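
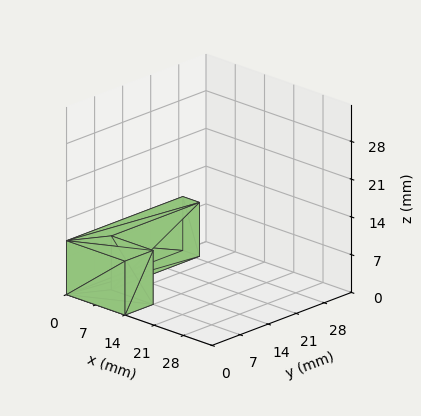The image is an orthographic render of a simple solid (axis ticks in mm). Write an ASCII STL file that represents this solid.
Reading the render: the shape is an L-shaped prism: outer 14 × 29 mm, arm thicknesses ≈ 7 mm (horizontal) and 4 mm (vertical), extruded 10 mm in z (dimensions read to the nearest mm from the axis ticks). For the STL, each face is triangulated and given an outward normal.

solid part
  facet normal 0.0000 0.0000 -1.0000
    outer loop
      vertex 14.0 7.0 0.0
      vertex 14.0 0.0 0.0
      vertex 0.0 0.0 0.0
    endloop
  endfacet
  facet normal 0.0000 0.0000 -1.0000
    outer loop
      vertex 4.0 7.0 0.0
      vertex 14.0 7.0 0.0
      vertex 0.0 0.0 0.0
    endloop
  endfacet
  facet normal 0.0000 0.0000 -1.0000
    outer loop
      vertex 4.0 29.0 0.0
      vertex 4.0 7.0 0.0
      vertex 0.0 0.0 0.0
    endloop
  endfacet
  facet normal 0.0000 0.0000 -1.0000
    outer loop
      vertex 0.0 29.0 0.0
      vertex 4.0 29.0 0.0
      vertex 0.0 0.0 0.0
    endloop
  endfacet
  facet normal 0.0000 0.0000 1.0000
    outer loop
      vertex 0.0 0.0 10.0
      vertex 14.0 0.0 10.0
      vertex 14.0 7.0 10.0
    endloop
  endfacet
  facet normal 0.0000 0.0000 1.0000
    outer loop
      vertex 0.0 0.0 10.0
      vertex 14.0 7.0 10.0
      vertex 4.0 7.0 10.0
    endloop
  endfacet
  facet normal 0.0000 0.0000 1.0000
    outer loop
      vertex 0.0 0.0 10.0
      vertex 4.0 7.0 10.0
      vertex 4.0 29.0 10.0
    endloop
  endfacet
  facet normal 0.0000 0.0000 1.0000
    outer loop
      vertex 0.0 0.0 10.0
      vertex 4.0 29.0 10.0
      vertex 0.0 29.0 10.0
    endloop
  endfacet
  facet normal 0.0000 -1.0000 0.0000
    outer loop
      vertex 0.0 0.0 0.0
      vertex 14.0 0.0 0.0
      vertex 14.0 0.0 10.0
    endloop
  endfacet
  facet normal 0.0000 -1.0000 0.0000
    outer loop
      vertex 0.0 0.0 0.0
      vertex 14.0 0.0 10.0
      vertex 0.0 0.0 10.0
    endloop
  endfacet
  facet normal 1.0000 0.0000 0.0000
    outer loop
      vertex 14.0 0.0 0.0
      vertex 14.0 7.0 0.0
      vertex 14.0 7.0 10.0
    endloop
  endfacet
  facet normal 1.0000 0.0000 0.0000
    outer loop
      vertex 14.0 0.0 0.0
      vertex 14.0 7.0 10.0
      vertex 14.0 0.0 10.0
    endloop
  endfacet
  facet normal 0.0000 1.0000 0.0000
    outer loop
      vertex 14.0 7.0 0.0
      vertex 4.0 7.0 0.0
      vertex 4.0 7.0 10.0
    endloop
  endfacet
  facet normal 0.0000 1.0000 0.0000
    outer loop
      vertex 14.0 7.0 0.0
      vertex 4.0 7.0 10.0
      vertex 14.0 7.0 10.0
    endloop
  endfacet
  facet normal 1.0000 0.0000 0.0000
    outer loop
      vertex 4.0 7.0 0.0
      vertex 4.0 29.0 0.0
      vertex 4.0 29.0 10.0
    endloop
  endfacet
  facet normal 1.0000 0.0000 0.0000
    outer loop
      vertex 4.0 7.0 0.0
      vertex 4.0 29.0 10.0
      vertex 4.0 7.0 10.0
    endloop
  endfacet
  facet normal 0.0000 1.0000 0.0000
    outer loop
      vertex 4.0 29.0 0.0
      vertex 0.0 29.0 0.0
      vertex 0.0 29.0 10.0
    endloop
  endfacet
  facet normal 0.0000 1.0000 0.0000
    outer loop
      vertex 4.0 29.0 0.0
      vertex 0.0 29.0 10.0
      vertex 4.0 29.0 10.0
    endloop
  endfacet
  facet normal -1.0000 0.0000 0.0000
    outer loop
      vertex 0.0 29.0 0.0
      vertex 0.0 0.0 0.0
      vertex 0.0 0.0 10.0
    endloop
  endfacet
  facet normal -1.0000 0.0000 0.0000
    outer loop
      vertex 0.0 29.0 0.0
      vertex 0.0 0.0 10.0
      vertex 0.0 29.0 10.0
    endloop
  endfacet
endsolid part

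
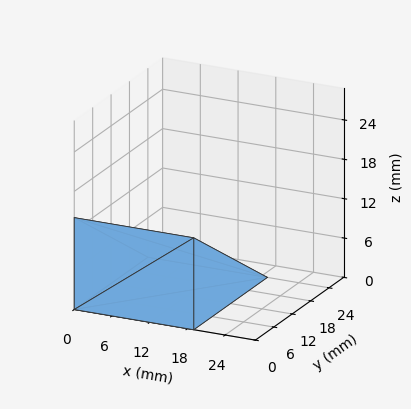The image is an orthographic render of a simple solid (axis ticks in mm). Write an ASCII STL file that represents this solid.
Reading the render: the shape is a wedge (ramp): 19 × 24 mm base, rising to 14 mm along the y=0 edge and sloping linearly to z=0 at y=24 (dimensions read to the nearest mm from the axis ticks). For the STL, each face is triangulated and given an outward normal.

solid part
  facet normal 0.0000 0.0000 -1.0000
    outer loop
      vertex 19.00 24.00 0.00
      vertex 19.00 0.00 0.00
      vertex 0.00 0.00 0.00
    endloop
  endfacet
  facet normal 0.0000 0.0000 -1.0000
    outer loop
      vertex 0.00 24.00 0.00
      vertex 19.00 24.00 0.00
      vertex 0.00 0.00 0.00
    endloop
  endfacet
  facet normal 0.0000 -1.0000 0.0000
    outer loop
      vertex 0.00 0.00 0.00
      vertex 19.00 0.00 0.00
      vertex 19.00 0.00 14.00
    endloop
  endfacet
  facet normal 0.0000 -1.0000 0.0000
    outer loop
      vertex 0.00 0.00 0.00
      vertex 19.00 0.00 14.00
      vertex 0.00 0.00 14.00
    endloop
  endfacet
  facet normal 0.0000 0.5039 0.8638
    outer loop
      vertex 0.00 0.00 14.00
      vertex 19.00 0.00 14.00
      vertex 19.00 24.00 0.00
    endloop
  endfacet
  facet normal 0.0000 0.5039 0.8638
    outer loop
      vertex 0.00 0.00 14.00
      vertex 19.00 24.00 0.00
      vertex 0.00 24.00 0.00
    endloop
  endfacet
  facet normal -1.0000 0.0000 0.0000
    outer loop
      vertex 0.00 0.00 14.00
      vertex 0.00 24.00 0.00
      vertex 0.00 0.00 0.00
    endloop
  endfacet
  facet normal 1.0000 0.0000 0.0000
    outer loop
      vertex 19.00 0.00 0.00
      vertex 19.00 24.00 0.00
      vertex 19.00 0.00 14.00
    endloop
  endfacet
endsolid part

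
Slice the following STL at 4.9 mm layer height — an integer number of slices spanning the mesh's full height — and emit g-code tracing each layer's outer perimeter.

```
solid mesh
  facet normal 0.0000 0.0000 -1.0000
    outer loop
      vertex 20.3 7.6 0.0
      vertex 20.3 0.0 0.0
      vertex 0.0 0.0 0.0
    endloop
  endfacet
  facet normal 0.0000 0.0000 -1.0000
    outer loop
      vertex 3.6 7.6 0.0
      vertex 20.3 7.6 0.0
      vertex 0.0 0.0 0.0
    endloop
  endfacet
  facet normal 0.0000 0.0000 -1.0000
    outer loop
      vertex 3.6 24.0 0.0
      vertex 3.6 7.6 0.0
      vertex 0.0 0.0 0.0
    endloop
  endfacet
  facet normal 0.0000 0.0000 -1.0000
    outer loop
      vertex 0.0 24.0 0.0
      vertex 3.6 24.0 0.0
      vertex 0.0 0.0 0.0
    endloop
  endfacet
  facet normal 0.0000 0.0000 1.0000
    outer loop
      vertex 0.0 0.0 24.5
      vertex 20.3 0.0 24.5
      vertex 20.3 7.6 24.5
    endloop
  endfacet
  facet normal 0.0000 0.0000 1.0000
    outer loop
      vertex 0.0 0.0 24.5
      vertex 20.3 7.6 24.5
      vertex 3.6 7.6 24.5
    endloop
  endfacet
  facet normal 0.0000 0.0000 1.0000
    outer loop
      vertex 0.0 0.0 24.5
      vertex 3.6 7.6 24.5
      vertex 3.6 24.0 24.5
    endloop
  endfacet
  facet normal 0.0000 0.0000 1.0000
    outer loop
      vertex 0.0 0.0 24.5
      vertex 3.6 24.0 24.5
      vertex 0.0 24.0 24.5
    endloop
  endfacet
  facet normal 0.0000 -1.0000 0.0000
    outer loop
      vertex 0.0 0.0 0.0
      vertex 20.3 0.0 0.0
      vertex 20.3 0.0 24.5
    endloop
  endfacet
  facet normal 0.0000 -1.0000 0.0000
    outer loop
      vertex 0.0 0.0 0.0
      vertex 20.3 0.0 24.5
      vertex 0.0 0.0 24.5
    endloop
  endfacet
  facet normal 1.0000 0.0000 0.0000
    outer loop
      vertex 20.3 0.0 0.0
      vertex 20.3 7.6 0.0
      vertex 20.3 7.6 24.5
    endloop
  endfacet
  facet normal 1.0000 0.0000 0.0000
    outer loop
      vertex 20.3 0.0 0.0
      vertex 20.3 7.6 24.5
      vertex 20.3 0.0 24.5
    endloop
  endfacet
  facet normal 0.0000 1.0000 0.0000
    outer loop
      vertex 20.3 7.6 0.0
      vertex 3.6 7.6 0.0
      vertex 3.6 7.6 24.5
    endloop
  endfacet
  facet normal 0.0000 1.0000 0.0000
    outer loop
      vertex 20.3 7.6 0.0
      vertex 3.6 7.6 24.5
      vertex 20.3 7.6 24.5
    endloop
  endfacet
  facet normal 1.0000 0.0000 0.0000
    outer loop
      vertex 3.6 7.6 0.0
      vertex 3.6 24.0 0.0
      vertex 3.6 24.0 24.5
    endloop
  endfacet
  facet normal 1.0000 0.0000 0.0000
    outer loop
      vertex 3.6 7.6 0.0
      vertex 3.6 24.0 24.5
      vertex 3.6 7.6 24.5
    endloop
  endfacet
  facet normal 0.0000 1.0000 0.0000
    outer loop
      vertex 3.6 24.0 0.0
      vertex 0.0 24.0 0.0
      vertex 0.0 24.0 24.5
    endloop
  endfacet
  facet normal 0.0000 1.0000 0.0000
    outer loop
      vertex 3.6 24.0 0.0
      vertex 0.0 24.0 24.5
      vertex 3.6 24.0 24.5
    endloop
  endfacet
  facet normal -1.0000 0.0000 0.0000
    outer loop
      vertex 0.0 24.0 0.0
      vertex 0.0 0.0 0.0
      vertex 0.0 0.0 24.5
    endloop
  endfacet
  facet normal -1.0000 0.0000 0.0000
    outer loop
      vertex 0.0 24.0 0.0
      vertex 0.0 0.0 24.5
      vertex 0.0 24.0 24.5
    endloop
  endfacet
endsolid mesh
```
; perimeter-only toolpath
G21 ; units = mm
G90 ; absolute positioning
G28 ; home
; layer 1
G0 Z4.9
G0 X0.0 Y0.0
G1 X20.3 Y0.0
G1 X20.3 Y7.6
G1 X3.6 Y7.6
G1 X3.6 Y24.0
G1 X0.0 Y24.0
G1 X0.0 Y0.0
; layer 2
G0 Z9.8
G0 X0.0 Y0.0
G1 X20.3 Y0.0
G1 X20.3 Y7.6
G1 X3.6 Y7.6
G1 X3.6 Y24.0
G1 X0.0 Y24.0
G1 X0.0 Y0.0
; layer 3
G0 Z14.7
G0 X0.0 Y0.0
G1 X20.3 Y0.0
G1 X20.3 Y7.6
G1 X3.6 Y7.6
G1 X3.6 Y24.0
G1 X0.0 Y24.0
G1 X0.0 Y0.0
; layer 4
G0 Z19.6
G0 X0.0 Y0.0
G1 X20.3 Y0.0
G1 X20.3 Y7.6
G1 X3.6 Y7.6
G1 X3.6 Y24.0
G1 X0.0 Y24.0
G1 X0.0 Y0.0
; layer 5
G0 Z24.5
G0 X0.0 Y0.0
G1 X20.3 Y0.0
G1 X20.3 Y7.6
G1 X3.6 Y7.6
G1 X3.6 Y24.0
G1 X0.0 Y24.0
G1 X0.0 Y0.0
M2 ; end

The solid is an L-shaped prism: outer 20.3 × 24 mm, arm thicknesses ≈ 7.6 mm (horizontal) and 3.6 mm (vertical), extruded 24.5 mm in z. Slicing at Δz = 4.9 mm — 5 equal slices spanning the solid's height, so layer i sits at z = i·h/5 — gives 5 non-empty perimeters. Each is a 6-segment closed polygon; G0 lifts to the layer z and rapids to the start vertex, then G1 traces the edges.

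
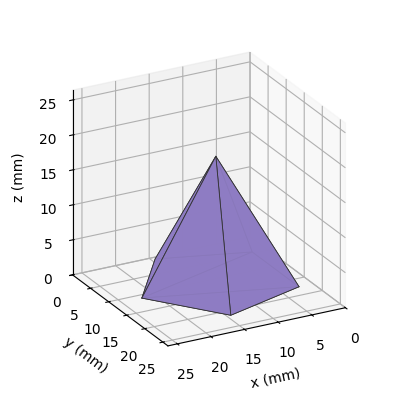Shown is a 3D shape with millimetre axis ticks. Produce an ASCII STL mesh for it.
Reading the render: the shape is a regular 5-sided pyramid, base circumscribed radius ≈ 11 mm, apex at z ≈ 18 mm (dimensions read to the nearest mm from the axis ticks). For the STL, each face is triangulated and given an outward normal.

solid part
  facet normal 0.0000 0.0000 -1.0000
    outer loop
      vertex 2.101 17.466 0.000
      vertex 14.399 21.462 0.000
      vertex 22.000 11.000 0.000
    endloop
  endfacet
  facet normal 0.0000 0.0000 -1.0000
    outer loop
      vertex 2.101 4.534 0.000
      vertex 2.101 17.466 0.000
      vertex 22.000 11.000 0.000
    endloop
  endfacet
  facet normal 0.0000 0.0000 -1.0000
    outer loop
      vertex 14.399 0.538 0.000
      vertex 2.101 4.534 0.000
      vertex 22.000 11.000 0.000
    endloop
  endfacet
  facet normal 0.7252 0.5269 0.4432
    outer loop
      vertex 22.000 11.000 0.000
      vertex 14.399 21.462 0.000
      vertex 11.000 11.000 18.000
    endloop
  endfacet
  facet normal -0.2770 0.8525 0.4432
    outer loop
      vertex 14.399 21.462 0.000
      vertex 2.101 17.466 0.000
      vertex 11.000 11.000 18.000
    endloop
  endfacet
  facet normal -0.8964 0.0000 0.4432
    outer loop
      vertex 2.101 17.466 0.000
      vertex 2.101 4.534 0.000
      vertex 11.000 11.000 18.000
    endloop
  endfacet
  facet normal -0.2770 -0.8525 0.4432
    outer loop
      vertex 2.101 4.534 0.000
      vertex 14.399 0.538 0.000
      vertex 11.000 11.000 18.000
    endloop
  endfacet
  facet normal 0.7252 -0.5269 0.4432
    outer loop
      vertex 14.399 0.538 0.000
      vertex 22.000 11.000 0.000
      vertex 11.000 11.000 18.000
    endloop
  endfacet
endsolid part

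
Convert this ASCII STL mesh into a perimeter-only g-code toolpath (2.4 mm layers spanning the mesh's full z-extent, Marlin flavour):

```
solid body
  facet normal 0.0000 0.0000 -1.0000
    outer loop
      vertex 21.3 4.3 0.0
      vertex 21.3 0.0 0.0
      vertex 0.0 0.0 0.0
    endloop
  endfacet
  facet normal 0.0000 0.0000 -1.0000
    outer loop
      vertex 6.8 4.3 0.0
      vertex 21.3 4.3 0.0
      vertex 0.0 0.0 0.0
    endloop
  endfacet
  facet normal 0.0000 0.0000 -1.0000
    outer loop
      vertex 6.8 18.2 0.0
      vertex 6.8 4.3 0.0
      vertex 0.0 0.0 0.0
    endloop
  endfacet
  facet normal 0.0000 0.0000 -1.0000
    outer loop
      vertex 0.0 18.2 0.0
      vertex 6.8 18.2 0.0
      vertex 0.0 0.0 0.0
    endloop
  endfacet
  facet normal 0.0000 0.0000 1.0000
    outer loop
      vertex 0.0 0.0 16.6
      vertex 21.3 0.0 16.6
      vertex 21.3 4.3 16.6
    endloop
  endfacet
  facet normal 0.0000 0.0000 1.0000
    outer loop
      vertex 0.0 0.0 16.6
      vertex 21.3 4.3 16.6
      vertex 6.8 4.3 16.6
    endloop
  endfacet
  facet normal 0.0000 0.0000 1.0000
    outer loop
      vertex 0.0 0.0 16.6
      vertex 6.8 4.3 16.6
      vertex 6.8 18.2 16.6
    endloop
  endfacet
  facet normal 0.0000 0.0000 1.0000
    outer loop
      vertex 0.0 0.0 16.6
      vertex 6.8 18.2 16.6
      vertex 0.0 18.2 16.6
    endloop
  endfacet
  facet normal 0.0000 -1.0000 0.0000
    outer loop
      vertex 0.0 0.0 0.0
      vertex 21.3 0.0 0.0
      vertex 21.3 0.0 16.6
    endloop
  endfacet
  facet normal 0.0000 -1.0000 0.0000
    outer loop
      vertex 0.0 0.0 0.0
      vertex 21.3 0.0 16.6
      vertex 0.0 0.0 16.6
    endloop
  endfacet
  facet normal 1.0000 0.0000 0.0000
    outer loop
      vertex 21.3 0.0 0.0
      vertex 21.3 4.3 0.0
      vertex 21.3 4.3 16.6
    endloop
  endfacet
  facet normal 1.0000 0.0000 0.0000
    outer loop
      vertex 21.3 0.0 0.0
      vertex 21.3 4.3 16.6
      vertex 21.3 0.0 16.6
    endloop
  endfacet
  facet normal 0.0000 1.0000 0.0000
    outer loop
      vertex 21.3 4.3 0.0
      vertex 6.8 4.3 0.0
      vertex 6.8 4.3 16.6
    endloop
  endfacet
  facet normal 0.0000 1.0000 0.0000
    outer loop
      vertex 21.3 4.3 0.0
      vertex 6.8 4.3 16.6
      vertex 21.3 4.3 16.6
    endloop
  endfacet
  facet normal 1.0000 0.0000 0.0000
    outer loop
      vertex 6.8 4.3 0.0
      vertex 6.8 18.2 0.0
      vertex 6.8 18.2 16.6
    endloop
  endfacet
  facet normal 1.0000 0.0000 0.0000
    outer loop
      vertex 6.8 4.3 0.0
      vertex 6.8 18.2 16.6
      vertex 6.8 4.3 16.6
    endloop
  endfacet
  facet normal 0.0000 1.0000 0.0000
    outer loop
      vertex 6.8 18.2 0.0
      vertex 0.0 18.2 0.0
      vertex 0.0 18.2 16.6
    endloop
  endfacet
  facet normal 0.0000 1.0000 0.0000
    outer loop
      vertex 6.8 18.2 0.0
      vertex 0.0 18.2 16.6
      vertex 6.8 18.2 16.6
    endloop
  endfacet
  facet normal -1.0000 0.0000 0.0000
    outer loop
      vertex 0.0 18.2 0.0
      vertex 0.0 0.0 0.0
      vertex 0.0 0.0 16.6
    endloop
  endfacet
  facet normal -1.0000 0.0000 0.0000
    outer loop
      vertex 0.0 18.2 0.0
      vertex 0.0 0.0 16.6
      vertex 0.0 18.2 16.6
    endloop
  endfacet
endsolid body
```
; perimeter-only toolpath
G21 ; units = mm
G90 ; absolute positioning
G28 ; home
; layer 1
G0 Z2.4
G0 X0.0 Y0.0
G1 X21.3 Y0.0
G1 X21.3 Y4.3
G1 X6.8 Y4.3
G1 X6.8 Y18.2
G1 X0.0 Y18.2
G1 X0.0 Y0.0
; layer 2
G0 Z4.7
G0 X0.0 Y0.0
G1 X21.3 Y0.0
G1 X21.3 Y4.3
G1 X6.8 Y4.3
G1 X6.8 Y18.2
G1 X0.0 Y18.2
G1 X0.0 Y0.0
; layer 3
G0 Z7.1
G0 X0.0 Y0.0
G1 X21.3 Y0.0
G1 X21.3 Y4.3
G1 X6.8 Y4.3
G1 X6.8 Y18.2
G1 X0.0 Y18.2
G1 X0.0 Y0.0
; layer 4
G0 Z9.5
G0 X0.0 Y0.0
G1 X21.3 Y0.0
G1 X21.3 Y4.3
G1 X6.8 Y4.3
G1 X6.8 Y18.2
G1 X0.0 Y18.2
G1 X0.0 Y0.0
; layer 5
G0 Z11.9
G0 X0.0 Y0.0
G1 X21.3 Y0.0
G1 X21.3 Y4.3
G1 X6.8 Y4.3
G1 X6.8 Y18.2
G1 X0.0 Y18.2
G1 X0.0 Y0.0
; layer 6
G0 Z14.2
G0 X0.0 Y0.0
G1 X21.3 Y0.0
G1 X21.3 Y4.3
G1 X6.8 Y4.3
G1 X6.8 Y18.2
G1 X0.0 Y18.2
G1 X0.0 Y0.0
; layer 7
G0 Z16.6
G0 X0.0 Y0.0
G1 X21.3 Y0.0
G1 X21.3 Y4.3
G1 X6.8 Y4.3
G1 X6.8 Y18.2
G1 X0.0 Y18.2
G1 X0.0 Y0.0
M2 ; end

The solid is an L-shaped prism: outer 21.3 × 18.2 mm, arm thicknesses ≈ 4.3 mm (horizontal) and 6.8 mm (vertical), extruded 16.6 mm in z. Slicing at Δz = 2.4 mm — 7 equal slices spanning the solid's height, so layer i sits at z = i·h/7 — gives 7 non-empty perimeters. Each is a 6-segment closed polygon; G0 lifts to the layer z and rapids to the start vertex, then G1 traces the edges.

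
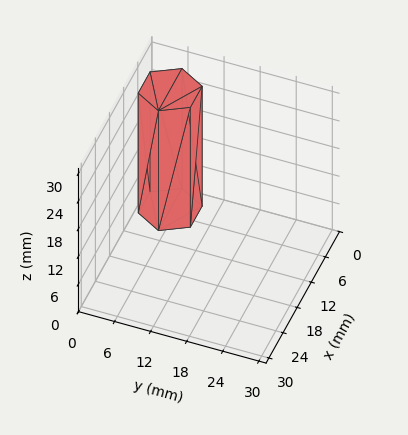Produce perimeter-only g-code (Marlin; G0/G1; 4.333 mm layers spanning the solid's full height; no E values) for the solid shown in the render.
Reading the render: the shape is a regular 6-sided prism (a cylinder approximated with 6 flat sides), circumscribed radius ≈ 5 mm, height ≈ 26 mm (dimensions read to the nearest mm from the axis ticks). For the g-code, the solid's height is divided into equal slices at the stated Δz and each level perimeter traced with G1 moves after a G0 lift.

; perimeter-only toolpath
G21 ; units = mm
G90 ; absolute positioning
G28 ; home
; layer 1
G0 Z4.333
G0 X10.000 Y5.000
G1 X7.500 Y9.330
G1 X2.500 Y9.330
G1 X0.000 Y5.000
G1 X2.500 Y0.670
G1 X7.500 Y0.670
G1 X10.000 Y5.000
; layer 2
G0 Z8.667
G0 X10.000 Y5.000
G1 X7.500 Y9.330
G1 X2.500 Y9.330
G1 X0.000 Y5.000
G1 X2.500 Y0.670
G1 X7.500 Y0.670
G1 X10.000 Y5.000
; layer 3
G0 Z13.000
G0 X10.000 Y5.000
G1 X7.500 Y9.330
G1 X2.500 Y9.330
G1 X0.000 Y5.000
G1 X2.500 Y0.670
G1 X7.500 Y0.670
G1 X10.000 Y5.000
; layer 4
G0 Z17.333
G0 X10.000 Y5.000
G1 X7.500 Y9.330
G1 X2.500 Y9.330
G1 X0.000 Y5.000
G1 X2.500 Y0.670
G1 X7.500 Y0.670
G1 X10.000 Y5.000
; layer 5
G0 Z21.667
G0 X10.000 Y5.000
G1 X7.500 Y9.330
G1 X2.500 Y9.330
G1 X0.000 Y5.000
G1 X2.500 Y0.670
G1 X7.500 Y0.670
G1 X10.000 Y5.000
; layer 6
G0 Z26.000
G0 X10.000 Y5.000
G1 X7.500 Y9.330
G1 X2.500 Y9.330
G1 X0.000 Y5.000
G1 X2.500 Y0.670
G1 X7.500 Y0.670
G1 X10.000 Y5.000
M2 ; end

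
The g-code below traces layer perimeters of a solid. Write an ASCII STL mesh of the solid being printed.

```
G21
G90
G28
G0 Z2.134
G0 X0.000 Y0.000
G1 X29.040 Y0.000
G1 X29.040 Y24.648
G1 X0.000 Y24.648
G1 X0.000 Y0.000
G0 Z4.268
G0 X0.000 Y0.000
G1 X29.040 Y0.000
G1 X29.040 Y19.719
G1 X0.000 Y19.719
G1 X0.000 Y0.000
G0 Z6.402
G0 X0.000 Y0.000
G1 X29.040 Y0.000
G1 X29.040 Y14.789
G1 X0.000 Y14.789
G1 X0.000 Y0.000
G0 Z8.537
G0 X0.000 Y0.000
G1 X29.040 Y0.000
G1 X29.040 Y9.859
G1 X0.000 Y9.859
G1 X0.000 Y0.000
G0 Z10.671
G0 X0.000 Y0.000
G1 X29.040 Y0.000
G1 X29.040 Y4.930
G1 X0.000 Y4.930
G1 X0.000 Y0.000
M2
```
solid part
  facet normal 0.0000 0.0000 -1.0000
    outer loop
      vertex 29.040 29.578 0.000
      vertex 29.040 0.000 0.000
      vertex 0.000 0.000 0.000
    endloop
  endfacet
  facet normal 0.0000 0.0000 -1.0000
    outer loop
      vertex 0.000 29.578 0.000
      vertex 29.040 29.578 0.000
      vertex 0.000 0.000 0.000
    endloop
  endfacet
  facet normal 0.0000 -1.0000 0.0000
    outer loop
      vertex 0.000 0.000 0.000
      vertex 29.040 0.000 0.000
      vertex 29.040 0.000 12.805
    endloop
  endfacet
  facet normal 0.0000 -1.0000 0.0000
    outer loop
      vertex 0.000 0.000 0.000
      vertex 29.040 0.000 12.805
      vertex 0.000 0.000 12.805
    endloop
  endfacet
  facet normal 0.0000 0.3973 0.9177
    outer loop
      vertex 0.000 0.000 12.805
      vertex 29.040 0.000 12.805
      vertex 29.040 29.578 0.000
    endloop
  endfacet
  facet normal 0.0000 0.3973 0.9177
    outer loop
      vertex 0.000 0.000 12.805
      vertex 29.040 29.578 0.000
      vertex 0.000 29.578 0.000
    endloop
  endfacet
  facet normal -1.0000 0.0000 0.0000
    outer loop
      vertex 0.000 0.000 12.805
      vertex 0.000 29.578 0.000
      vertex 0.000 0.000 0.000
    endloop
  endfacet
  facet normal 1.0000 0.0000 0.0000
    outer loop
      vertex 29.040 0.000 0.000
      vertex 29.040 29.578 0.000
      vertex 29.040 0.000 12.805
    endloop
  endfacet
endsolid part

The G0 Z moves step by Δz≈2.134 mm. The G1 loops shrink linearly with z, so the solid tapers from its base footprint up to z≈12.8. Closing with a flat bottom cap and the tapered top and triangulating gives 8 facets — a wedge (ramp): 29 × 29.6 mm base, rising to 12.8 mm along the y=0 edge and sloping linearly to z=0 at y=29.6.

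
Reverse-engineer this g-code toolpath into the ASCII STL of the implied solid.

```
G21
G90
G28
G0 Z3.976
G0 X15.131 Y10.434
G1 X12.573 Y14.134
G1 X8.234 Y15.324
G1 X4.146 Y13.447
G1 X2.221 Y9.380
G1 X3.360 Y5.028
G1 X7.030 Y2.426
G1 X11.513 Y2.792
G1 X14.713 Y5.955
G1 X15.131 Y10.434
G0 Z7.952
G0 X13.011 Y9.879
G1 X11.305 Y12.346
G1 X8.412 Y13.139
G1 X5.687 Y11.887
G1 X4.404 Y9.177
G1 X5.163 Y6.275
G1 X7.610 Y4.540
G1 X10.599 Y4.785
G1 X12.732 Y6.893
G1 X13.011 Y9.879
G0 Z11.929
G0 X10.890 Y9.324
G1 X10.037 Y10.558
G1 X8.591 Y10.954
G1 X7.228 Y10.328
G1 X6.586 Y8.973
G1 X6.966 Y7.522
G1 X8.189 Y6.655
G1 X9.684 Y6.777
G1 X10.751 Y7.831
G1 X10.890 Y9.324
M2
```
solid part
  facet normal 0.0000 0.0000 -1.0000
    outer loop
      vertex 8.056 17.509 0.000
      vertex 13.841 15.923 0.000
      vertex 17.252 10.989 0.000
    endloop
  endfacet
  facet normal 0.0000 0.0000 -1.0000
    outer loop
      vertex 2.605 15.006 0.000
      vertex 8.056 17.509 0.000
      vertex 17.252 10.989 0.000
    endloop
  endfacet
  facet normal 0.0000 0.0000 -1.0000
    outer loop
      vertex 0.038 9.584 0.000
      vertex 2.605 15.006 0.000
      vertex 17.252 10.989 0.000
    endloop
  endfacet
  facet normal 0.0000 0.0000 -1.0000
    outer loop
      vertex 1.557 3.781 0.000
      vertex 0.038 9.584 0.000
      vertex 17.252 10.989 0.000
    endloop
  endfacet
  facet normal 0.0000 0.0000 -1.0000
    outer loop
      vertex 6.450 0.312 0.000
      vertex 1.557 3.781 0.000
      vertex 17.252 10.989 0.000
    endloop
  endfacet
  facet normal 0.0000 0.0000 -1.0000
    outer loop
      vertex 12.428 0.800 0.000
      vertex 6.450 0.312 0.000
      vertex 17.252 10.989 0.000
    endloop
  endfacet
  facet normal 0.0000 0.0000 -1.0000
    outer loop
      vertex 16.695 5.017 0.000
      vertex 12.428 0.800 0.000
      vertex 17.252 10.989 0.000
    endloop
  endfacet
  facet normal 0.7304 0.5049 0.4600
    outer loop
      vertex 17.252 10.989 0.000
      vertex 13.841 15.923 0.000
      vertex 8.769 8.769 15.905
    endloop
  endfacet
  facet normal 0.2348 0.8563 0.4600
    outer loop
      vertex 13.841 15.923 0.000
      vertex 8.056 17.509 0.000
      vertex 8.769 8.769 15.905
    endloop
  endfacet
  facet normal -0.3705 0.8069 0.4600
    outer loop
      vertex 8.056 17.509 0.000
      vertex 2.605 15.006 0.000
      vertex 8.769 8.769 15.905
    endloop
  endfacet
  facet normal -0.8025 0.3799 0.4600
    outer loop
      vertex 2.605 15.006 0.000
      vertex 0.038 9.584 0.000
      vertex 8.769 8.769 15.905
    endloop
  endfacet
  facet normal -0.8590 -0.2248 0.4600
    outer loop
      vertex 0.038 9.584 0.000
      vertex 1.557 3.781 0.000
      vertex 8.769 8.769 15.905
    endloop
  endfacet
  facet normal -0.5135 -0.7243 0.4600
    outer loop
      vertex 1.557 3.781 0.000
      vertex 6.450 0.312 0.000
      vertex 8.769 8.769 15.905
    endloop
  endfacet
  facet normal 0.0722 -0.8850 0.4600
    outer loop
      vertex 6.450 0.312 0.000
      vertex 12.428 0.800 0.000
      vertex 8.769 8.769 15.905
    endloop
  endfacet
  facet normal 0.6241 -0.6315 0.4600
    outer loop
      vertex 12.428 0.800 0.000
      vertex 16.695 5.017 0.000
      vertex 8.769 8.769 15.905
    endloop
  endfacet
  facet normal 0.8841 -0.0825 0.4600
    outer loop
      vertex 16.695 5.017 0.000
      vertex 17.252 10.989 0.000
      vertex 8.769 8.769 15.905
    endloop
  endfacet
endsolid part

The G0 Z moves step by Δz≈3.976 mm. The G1 loops shrink linearly with z, so the solid tapers from its base footprint up to z≈15.9. Closing with a flat bottom cap and the tapered top and triangulating gives 16 facets — a regular 9-sided pyramid, base circumscribed radius ≈ 8.77 mm, apex at z ≈ 15.9 mm.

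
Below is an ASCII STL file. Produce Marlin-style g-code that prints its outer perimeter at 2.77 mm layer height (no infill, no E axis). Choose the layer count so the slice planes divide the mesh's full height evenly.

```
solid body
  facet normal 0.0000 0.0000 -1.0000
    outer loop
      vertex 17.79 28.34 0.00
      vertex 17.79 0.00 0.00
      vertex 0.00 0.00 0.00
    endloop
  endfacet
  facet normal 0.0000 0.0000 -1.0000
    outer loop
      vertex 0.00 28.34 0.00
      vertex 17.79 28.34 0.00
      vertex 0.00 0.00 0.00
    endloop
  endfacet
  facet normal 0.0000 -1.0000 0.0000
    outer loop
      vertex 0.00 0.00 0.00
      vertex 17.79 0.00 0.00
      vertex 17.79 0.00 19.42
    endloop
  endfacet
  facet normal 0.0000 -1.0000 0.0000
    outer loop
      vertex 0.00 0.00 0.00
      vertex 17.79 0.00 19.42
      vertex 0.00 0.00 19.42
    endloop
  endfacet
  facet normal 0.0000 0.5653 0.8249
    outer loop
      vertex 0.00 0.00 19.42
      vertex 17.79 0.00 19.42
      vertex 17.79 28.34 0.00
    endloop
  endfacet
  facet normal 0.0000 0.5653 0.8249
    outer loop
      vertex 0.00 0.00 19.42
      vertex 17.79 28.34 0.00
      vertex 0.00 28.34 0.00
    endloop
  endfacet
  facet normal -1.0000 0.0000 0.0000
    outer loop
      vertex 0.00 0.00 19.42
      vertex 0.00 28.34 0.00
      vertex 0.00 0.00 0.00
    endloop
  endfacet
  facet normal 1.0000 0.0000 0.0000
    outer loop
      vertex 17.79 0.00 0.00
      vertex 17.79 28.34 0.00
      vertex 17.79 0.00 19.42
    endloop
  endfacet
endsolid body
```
; perimeter-only toolpath
G21 ; units = mm
G90 ; absolute positioning
G28 ; home
; layer 1
G0 Z2.77
G0 X0.00 Y0.00
G1 X17.79 Y0.00
G1 X17.79 Y24.29
G1 X0.00 Y24.29
G1 X0.00 Y0.00
; layer 2
G0 Z5.55
G0 X0.00 Y0.00
G1 X17.79 Y0.00
G1 X17.79 Y20.24
G1 X0.00 Y20.24
G1 X0.00 Y0.00
; layer 3
G0 Z8.32
G0 X0.00 Y0.00
G1 X17.79 Y0.00
G1 X17.79 Y16.19
G1 X0.00 Y16.19
G1 X0.00 Y0.00
; layer 4
G0 Z11.10
G0 X0.00 Y0.00
G1 X17.79 Y0.00
G1 X17.79 Y12.15
G1 X0.00 Y12.15
G1 X0.00 Y0.00
; layer 5
G0 Z13.87
G0 X0.00 Y0.00
G1 X17.79 Y0.00
G1 X17.79 Y8.10
G1 X0.00 Y8.10
G1 X0.00 Y0.00
; layer 6
G0 Z16.65
G0 X0.00 Y0.00
G1 X17.79 Y0.00
G1 X17.79 Y4.05
G1 X0.00 Y4.05
G1 X0.00 Y0.00
M2 ; end

The solid is a wedge (ramp): 17.8 × 28.3 mm base, rising to 19.4 mm along the y=0 edge and sloping linearly to z=0 at y=28.3. Slicing at Δz = 2.77 mm — 7 equal slices spanning the solid's height, so layer i sits at z = i·h/7 — gives 6 non-empty perimeters. Each is a 4-segment closed polygon; G0 lifts to the layer z and rapids to the start vertex, then G1 traces the edges. The cross-section shrinks linearly with z (the slice at the apex is degenerate and omitted).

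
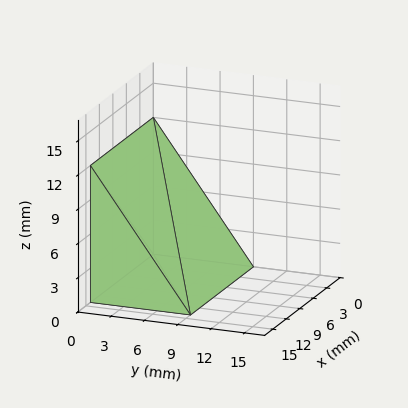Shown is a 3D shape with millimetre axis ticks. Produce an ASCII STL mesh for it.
Reading the render: the shape is a wedge (ramp): 14 × 9 mm base, rising to 12 mm along the y=0 edge and sloping linearly to z=0 at y=9 (dimensions read to the nearest mm from the axis ticks). For the STL, each face is triangulated and given an outward normal.

solid part
  facet normal 0.0000 0.0000 -1.0000
    outer loop
      vertex 14.000 9.000 0.000
      vertex 14.000 0.000 0.000
      vertex 0.000 0.000 0.000
    endloop
  endfacet
  facet normal 0.0000 0.0000 -1.0000
    outer loop
      vertex 0.000 9.000 0.000
      vertex 14.000 9.000 0.000
      vertex 0.000 0.000 0.000
    endloop
  endfacet
  facet normal 0.0000 -1.0000 0.0000
    outer loop
      vertex 0.000 0.000 0.000
      vertex 14.000 0.000 0.000
      vertex 14.000 0.000 12.000
    endloop
  endfacet
  facet normal 0.0000 -1.0000 0.0000
    outer loop
      vertex 0.000 0.000 0.000
      vertex 14.000 0.000 12.000
      vertex 0.000 0.000 12.000
    endloop
  endfacet
  facet normal 0.0000 0.8000 0.6000
    outer loop
      vertex 0.000 0.000 12.000
      vertex 14.000 0.000 12.000
      vertex 14.000 9.000 0.000
    endloop
  endfacet
  facet normal 0.0000 0.8000 0.6000
    outer loop
      vertex 0.000 0.000 12.000
      vertex 14.000 9.000 0.000
      vertex 0.000 9.000 0.000
    endloop
  endfacet
  facet normal -1.0000 0.0000 0.0000
    outer loop
      vertex 0.000 0.000 12.000
      vertex 0.000 9.000 0.000
      vertex 0.000 0.000 0.000
    endloop
  endfacet
  facet normal 1.0000 0.0000 0.0000
    outer loop
      vertex 14.000 0.000 0.000
      vertex 14.000 9.000 0.000
      vertex 14.000 0.000 12.000
    endloop
  endfacet
endsolid part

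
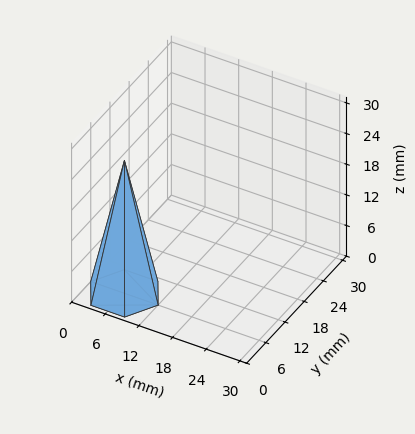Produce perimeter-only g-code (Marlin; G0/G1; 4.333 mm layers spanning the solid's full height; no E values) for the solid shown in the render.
Reading the render: the shape is a regular 6-sided pyramid, base circumscribed radius ≈ 6 mm, apex at z ≈ 26 mm (dimensions read to the nearest mm from the axis ticks). For the g-code, the solid's height is divided into equal slices at the stated Δz and each level perimeter traced with G1 moves after a G0 lift.

; perimeter-only toolpath
G21 ; units = mm
G90 ; absolute positioning
G28 ; home
; layer 1
G0 Z4.333
G0 X11.000 Y6.000
G1 X8.500 Y10.330
G1 X3.500 Y10.330
G1 X1.000 Y6.000
G1 X3.500 Y1.670
G1 X8.500 Y1.670
G1 X11.000 Y6.000
; layer 2
G0 Z8.667
G0 X10.000 Y6.000
G1 X8.000 Y9.464
G1 X4.000 Y9.464
G1 X2.000 Y6.000
G1 X4.000 Y2.536
G1 X8.000 Y2.536
G1 X10.000 Y6.000
; layer 3
G0 Z13.000
G0 X9.000 Y6.000
G1 X7.500 Y8.598
G1 X4.500 Y8.598
G1 X3.000 Y6.000
G1 X4.500 Y3.402
G1 X7.500 Y3.402
G1 X9.000 Y6.000
; layer 4
G0 Z17.333
G0 X8.000 Y6.000
G1 X7.000 Y7.732
G1 X5.000 Y7.732
G1 X4.000 Y6.000
G1 X5.000 Y4.268
G1 X7.000 Y4.268
G1 X8.000 Y6.000
; layer 5
G0 Z21.667
G0 X7.000 Y6.000
G1 X6.500 Y6.866
G1 X5.500 Y6.866
G1 X5.000 Y6.000
G1 X5.500 Y5.134
G1 X6.500 Y5.134
G1 X7.000 Y6.000
M2 ; end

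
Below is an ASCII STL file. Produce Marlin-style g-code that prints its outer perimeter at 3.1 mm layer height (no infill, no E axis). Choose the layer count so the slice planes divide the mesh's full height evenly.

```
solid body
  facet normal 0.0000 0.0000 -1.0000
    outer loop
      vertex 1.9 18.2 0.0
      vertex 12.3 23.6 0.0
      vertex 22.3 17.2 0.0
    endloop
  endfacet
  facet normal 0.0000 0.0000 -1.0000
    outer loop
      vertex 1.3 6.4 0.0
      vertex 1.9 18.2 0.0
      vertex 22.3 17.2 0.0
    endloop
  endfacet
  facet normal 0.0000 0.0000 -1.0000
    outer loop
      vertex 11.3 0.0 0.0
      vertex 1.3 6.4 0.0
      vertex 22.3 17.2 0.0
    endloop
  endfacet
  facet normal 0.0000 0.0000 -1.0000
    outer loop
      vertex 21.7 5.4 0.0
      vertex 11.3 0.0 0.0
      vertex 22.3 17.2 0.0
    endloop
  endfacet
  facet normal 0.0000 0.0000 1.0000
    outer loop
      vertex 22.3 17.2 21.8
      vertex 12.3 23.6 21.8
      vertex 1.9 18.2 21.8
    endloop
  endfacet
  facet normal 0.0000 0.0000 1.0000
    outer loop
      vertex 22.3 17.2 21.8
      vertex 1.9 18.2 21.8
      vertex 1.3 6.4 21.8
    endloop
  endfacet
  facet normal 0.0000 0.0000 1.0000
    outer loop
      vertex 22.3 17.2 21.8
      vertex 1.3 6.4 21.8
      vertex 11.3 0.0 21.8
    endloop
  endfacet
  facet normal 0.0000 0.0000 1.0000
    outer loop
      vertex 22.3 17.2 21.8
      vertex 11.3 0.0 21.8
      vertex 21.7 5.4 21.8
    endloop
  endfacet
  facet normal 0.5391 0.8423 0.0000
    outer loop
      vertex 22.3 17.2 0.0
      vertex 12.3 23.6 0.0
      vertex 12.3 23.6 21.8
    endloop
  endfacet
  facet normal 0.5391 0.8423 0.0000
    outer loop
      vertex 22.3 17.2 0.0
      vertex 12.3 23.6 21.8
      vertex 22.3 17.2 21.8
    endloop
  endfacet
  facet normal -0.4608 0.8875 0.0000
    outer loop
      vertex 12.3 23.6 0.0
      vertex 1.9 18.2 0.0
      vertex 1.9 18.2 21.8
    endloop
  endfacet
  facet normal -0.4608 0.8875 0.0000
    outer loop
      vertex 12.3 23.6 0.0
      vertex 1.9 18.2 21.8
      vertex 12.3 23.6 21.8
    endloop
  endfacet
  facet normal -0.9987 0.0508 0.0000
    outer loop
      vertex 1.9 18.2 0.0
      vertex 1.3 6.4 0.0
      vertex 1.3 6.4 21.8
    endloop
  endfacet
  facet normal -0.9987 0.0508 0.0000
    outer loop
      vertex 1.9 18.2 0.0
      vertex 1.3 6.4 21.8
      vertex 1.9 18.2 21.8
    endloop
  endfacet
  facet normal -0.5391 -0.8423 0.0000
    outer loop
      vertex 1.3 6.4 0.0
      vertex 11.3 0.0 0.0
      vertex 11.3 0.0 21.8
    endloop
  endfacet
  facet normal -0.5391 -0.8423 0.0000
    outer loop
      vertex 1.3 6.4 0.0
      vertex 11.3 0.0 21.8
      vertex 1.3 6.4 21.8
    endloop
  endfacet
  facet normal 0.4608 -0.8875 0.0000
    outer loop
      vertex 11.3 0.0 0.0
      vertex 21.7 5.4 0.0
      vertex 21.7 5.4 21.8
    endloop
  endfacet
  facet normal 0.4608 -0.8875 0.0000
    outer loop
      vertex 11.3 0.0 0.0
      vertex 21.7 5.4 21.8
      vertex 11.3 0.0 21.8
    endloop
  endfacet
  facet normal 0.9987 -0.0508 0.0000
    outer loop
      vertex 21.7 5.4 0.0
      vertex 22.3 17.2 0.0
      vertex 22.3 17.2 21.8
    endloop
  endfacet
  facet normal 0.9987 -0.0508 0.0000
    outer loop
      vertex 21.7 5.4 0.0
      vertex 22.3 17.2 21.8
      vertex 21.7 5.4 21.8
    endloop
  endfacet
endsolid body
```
; perimeter-only toolpath
G21 ; units = mm
G90 ; absolute positioning
G28 ; home
; layer 1
G0 Z3.1
G0 X22.3 Y17.2
G1 X12.3 Y23.6
G1 X1.9 Y18.2
G1 X1.3 Y6.4
G1 X11.3 Y0.0
G1 X21.7 Y5.4
G1 X22.3 Y17.2
; layer 2
G0 Z6.2
G0 X22.3 Y17.2
G1 X12.3 Y23.6
G1 X1.9 Y18.2
G1 X1.3 Y6.4
G1 X11.3 Y0.0
G1 X21.7 Y5.4
G1 X22.3 Y17.2
; layer 3
G0 Z9.3
G0 X22.3 Y17.2
G1 X12.3 Y23.6
G1 X1.9 Y18.2
G1 X1.3 Y6.4
G1 X11.3 Y0.0
G1 X21.7 Y5.4
G1 X22.3 Y17.2
; layer 4
G0 Z12.5
G0 X22.3 Y17.2
G1 X12.3 Y23.6
G1 X1.9 Y18.2
G1 X1.3 Y6.4
G1 X11.3 Y0.0
G1 X21.7 Y5.4
G1 X22.3 Y17.2
; layer 5
G0 Z15.6
G0 X22.3 Y17.2
G1 X12.3 Y23.6
G1 X1.9 Y18.2
G1 X1.3 Y6.4
G1 X11.3 Y0.0
G1 X21.7 Y5.4
G1 X22.3 Y17.2
; layer 6
G0 Z18.7
G0 X22.3 Y17.2
G1 X12.3 Y23.6
G1 X1.9 Y18.2
G1 X1.3 Y6.4
G1 X11.3 Y0.0
G1 X21.7 Y5.4
G1 X22.3 Y17.2
; layer 7
G0 Z21.8
G0 X22.3 Y17.2
G1 X12.3 Y23.6
G1 X1.9 Y18.2
G1 X1.3 Y6.4
G1 X11.3 Y0.0
G1 X21.7 Y5.4
G1 X22.3 Y17.2
M2 ; end

The solid is a regular 6-sided prism (a cylinder approximated with 6 flat sides), circumscribed radius ≈ 11.8 mm, height ≈ 21.8 mm. Slicing at Δz = 3.1 mm — 7 equal slices spanning the solid's height, so layer i sits at z = i·h/7 — gives 7 non-empty perimeters. Each is a 6-segment closed polygon; G0 lifts to the layer z and rapids to the start vertex, then G1 traces the edges.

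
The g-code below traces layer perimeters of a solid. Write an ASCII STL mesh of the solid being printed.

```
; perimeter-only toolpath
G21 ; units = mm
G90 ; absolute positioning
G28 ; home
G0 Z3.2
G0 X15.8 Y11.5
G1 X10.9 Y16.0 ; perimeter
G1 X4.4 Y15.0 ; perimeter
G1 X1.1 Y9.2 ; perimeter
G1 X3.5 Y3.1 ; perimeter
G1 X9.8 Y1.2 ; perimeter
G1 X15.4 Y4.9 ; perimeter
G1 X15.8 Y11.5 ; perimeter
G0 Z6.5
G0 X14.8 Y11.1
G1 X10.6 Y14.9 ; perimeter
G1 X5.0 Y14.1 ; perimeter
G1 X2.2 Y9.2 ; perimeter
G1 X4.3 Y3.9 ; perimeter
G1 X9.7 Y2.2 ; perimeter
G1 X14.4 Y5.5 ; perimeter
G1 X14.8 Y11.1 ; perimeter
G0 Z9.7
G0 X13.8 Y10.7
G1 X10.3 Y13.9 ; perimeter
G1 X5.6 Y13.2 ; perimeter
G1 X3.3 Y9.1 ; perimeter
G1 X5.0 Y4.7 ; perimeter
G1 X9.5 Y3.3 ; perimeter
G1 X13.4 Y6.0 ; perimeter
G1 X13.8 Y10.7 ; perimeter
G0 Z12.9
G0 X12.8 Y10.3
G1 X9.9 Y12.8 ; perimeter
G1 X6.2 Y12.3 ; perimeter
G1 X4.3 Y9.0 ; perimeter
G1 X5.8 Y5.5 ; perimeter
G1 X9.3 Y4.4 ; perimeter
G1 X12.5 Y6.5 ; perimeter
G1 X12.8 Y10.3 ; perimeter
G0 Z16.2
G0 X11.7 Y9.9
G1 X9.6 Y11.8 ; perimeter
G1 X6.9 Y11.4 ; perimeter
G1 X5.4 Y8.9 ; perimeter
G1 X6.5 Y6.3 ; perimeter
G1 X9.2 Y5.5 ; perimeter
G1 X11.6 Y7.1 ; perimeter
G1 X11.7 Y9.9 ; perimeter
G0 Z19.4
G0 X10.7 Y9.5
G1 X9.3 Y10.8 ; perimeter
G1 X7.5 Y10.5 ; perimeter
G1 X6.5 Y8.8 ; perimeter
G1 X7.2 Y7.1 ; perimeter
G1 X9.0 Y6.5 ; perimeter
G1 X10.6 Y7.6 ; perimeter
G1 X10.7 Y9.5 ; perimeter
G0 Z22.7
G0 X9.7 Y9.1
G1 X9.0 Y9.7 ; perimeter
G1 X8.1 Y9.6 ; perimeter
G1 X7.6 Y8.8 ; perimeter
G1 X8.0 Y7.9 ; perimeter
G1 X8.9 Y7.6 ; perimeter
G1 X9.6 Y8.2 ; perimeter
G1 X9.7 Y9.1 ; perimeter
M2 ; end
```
solid part
  facet normal 0.0000 0.0000 -1.0000
    outer loop
      vertex 3.8 15.9 0.0
      vertex 11.2 17.0 0.0
      vertex 16.8 11.9 0.0
    endloop
  endfacet
  facet normal 0.0000 0.0000 -1.0000
    outer loop
      vertex 0.0 9.3 0.0
      vertex 3.8 15.9 0.0
      vertex 16.8 11.9 0.0
    endloop
  endfacet
  facet normal 0.0000 0.0000 -1.0000
    outer loop
      vertex 2.8 2.3 0.0
      vertex 0.0 9.3 0.0
      vertex 16.8 11.9 0.0
    endloop
  endfacet
  facet normal 0.0000 0.0000 -1.0000
    outer loop
      vertex 10.0 0.1 0.0
      vertex 2.8 2.3 0.0
      vertex 16.8 11.9 0.0
    endloop
  endfacet
  facet normal 0.0000 0.0000 -1.0000
    outer loop
      vertex 16.3 4.4 0.0
      vertex 10.0 0.1 0.0
      vertex 16.8 11.9 0.0
    endloop
  endfacet
  facet normal 0.6446 0.7078 0.2890
    outer loop
      vertex 16.8 11.9 0.0
      vertex 11.2 17.0 0.0
      vertex 8.7 8.7 25.9
    endloop
  endfacet
  facet normal -0.1407 0.9467 0.2898
    outer loop
      vertex 11.2 17.0 0.0
      vertex 3.8 15.9 0.0
      vertex 8.7 8.7 25.9
    endloop
  endfacet
  facet normal -0.8295 0.4776 0.2897
    outer loop
      vertex 3.8 15.9 0.0
      vertex 0.0 9.3 0.0
      vertex 8.7 8.7 25.9
    endloop
  endfacet
  facet normal -0.8885 -0.3554 0.2902
    outer loop
      vertex 0.0 9.3 0.0
      vertex 2.8 2.3 0.0
      vertex 8.7 8.7 25.9
    endloop
  endfacet
  facet normal -0.2797 -0.9153 0.2899
    outer loop
      vertex 2.8 2.3 0.0
      vertex 10.0 0.1 0.0
      vertex 8.7 8.7 25.9
    endloop
  endfacet
  facet normal 0.5396 -0.7906 0.2896
    outer loop
      vertex 10.0 0.1 0.0
      vertex 16.3 4.4 0.0
      vertex 8.7 8.7 25.9
    endloop
  endfacet
  facet normal 0.9547 -0.0636 0.2907
    outer loop
      vertex 16.3 4.4 0.0
      vertex 16.8 11.9 0.0
      vertex 8.7 8.7 25.9
    endloop
  endfacet
endsolid part

The G0 Z moves step by Δz≈3.2 mm. The G1 loops shrink linearly with z, so the solid tapers from its base footprint up to z≈25.9. Closing with a flat bottom cap and the tapered top and triangulating gives 12 facets — a regular 7-sided pyramid, base circumscribed radius ≈ 8.7 mm, apex at z ≈ 25.9 mm.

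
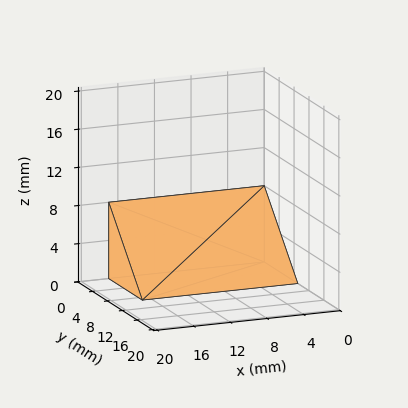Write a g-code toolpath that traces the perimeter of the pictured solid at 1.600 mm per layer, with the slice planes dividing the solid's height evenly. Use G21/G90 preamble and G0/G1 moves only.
Reading the render: the shape is a wedge (ramp): 17 × 9 mm base, rising to 8 mm along the y=0 edge and sloping linearly to z=0 at y=9 (dimensions read to the nearest mm from the axis ticks). For the g-code, the solid's height is divided into equal slices at the stated Δz and each level perimeter traced with G1 moves after a G0 lift.

; perimeter-only toolpath
G21 ; units = mm
G90 ; absolute positioning
G28 ; home
; layer 1
G0 Z1.600
G0 X0.000 Y0.000
G1 X17.000 Y0.000
G1 X17.000 Y7.200
G1 X0.000 Y7.200
G1 X0.000 Y0.000
; layer 2
G0 Z3.200
G0 X0.000 Y0.000
G1 X17.000 Y0.000
G1 X17.000 Y5.400
G1 X0.000 Y5.400
G1 X0.000 Y0.000
; layer 3
G0 Z4.800
G0 X0.000 Y0.000
G1 X17.000 Y0.000
G1 X17.000 Y3.600
G1 X0.000 Y3.600
G1 X0.000 Y0.000
; layer 4
G0 Z6.400
G0 X0.000 Y0.000
G1 X17.000 Y0.000
G1 X17.000 Y1.800
G1 X0.000 Y1.800
G1 X0.000 Y0.000
M2 ; end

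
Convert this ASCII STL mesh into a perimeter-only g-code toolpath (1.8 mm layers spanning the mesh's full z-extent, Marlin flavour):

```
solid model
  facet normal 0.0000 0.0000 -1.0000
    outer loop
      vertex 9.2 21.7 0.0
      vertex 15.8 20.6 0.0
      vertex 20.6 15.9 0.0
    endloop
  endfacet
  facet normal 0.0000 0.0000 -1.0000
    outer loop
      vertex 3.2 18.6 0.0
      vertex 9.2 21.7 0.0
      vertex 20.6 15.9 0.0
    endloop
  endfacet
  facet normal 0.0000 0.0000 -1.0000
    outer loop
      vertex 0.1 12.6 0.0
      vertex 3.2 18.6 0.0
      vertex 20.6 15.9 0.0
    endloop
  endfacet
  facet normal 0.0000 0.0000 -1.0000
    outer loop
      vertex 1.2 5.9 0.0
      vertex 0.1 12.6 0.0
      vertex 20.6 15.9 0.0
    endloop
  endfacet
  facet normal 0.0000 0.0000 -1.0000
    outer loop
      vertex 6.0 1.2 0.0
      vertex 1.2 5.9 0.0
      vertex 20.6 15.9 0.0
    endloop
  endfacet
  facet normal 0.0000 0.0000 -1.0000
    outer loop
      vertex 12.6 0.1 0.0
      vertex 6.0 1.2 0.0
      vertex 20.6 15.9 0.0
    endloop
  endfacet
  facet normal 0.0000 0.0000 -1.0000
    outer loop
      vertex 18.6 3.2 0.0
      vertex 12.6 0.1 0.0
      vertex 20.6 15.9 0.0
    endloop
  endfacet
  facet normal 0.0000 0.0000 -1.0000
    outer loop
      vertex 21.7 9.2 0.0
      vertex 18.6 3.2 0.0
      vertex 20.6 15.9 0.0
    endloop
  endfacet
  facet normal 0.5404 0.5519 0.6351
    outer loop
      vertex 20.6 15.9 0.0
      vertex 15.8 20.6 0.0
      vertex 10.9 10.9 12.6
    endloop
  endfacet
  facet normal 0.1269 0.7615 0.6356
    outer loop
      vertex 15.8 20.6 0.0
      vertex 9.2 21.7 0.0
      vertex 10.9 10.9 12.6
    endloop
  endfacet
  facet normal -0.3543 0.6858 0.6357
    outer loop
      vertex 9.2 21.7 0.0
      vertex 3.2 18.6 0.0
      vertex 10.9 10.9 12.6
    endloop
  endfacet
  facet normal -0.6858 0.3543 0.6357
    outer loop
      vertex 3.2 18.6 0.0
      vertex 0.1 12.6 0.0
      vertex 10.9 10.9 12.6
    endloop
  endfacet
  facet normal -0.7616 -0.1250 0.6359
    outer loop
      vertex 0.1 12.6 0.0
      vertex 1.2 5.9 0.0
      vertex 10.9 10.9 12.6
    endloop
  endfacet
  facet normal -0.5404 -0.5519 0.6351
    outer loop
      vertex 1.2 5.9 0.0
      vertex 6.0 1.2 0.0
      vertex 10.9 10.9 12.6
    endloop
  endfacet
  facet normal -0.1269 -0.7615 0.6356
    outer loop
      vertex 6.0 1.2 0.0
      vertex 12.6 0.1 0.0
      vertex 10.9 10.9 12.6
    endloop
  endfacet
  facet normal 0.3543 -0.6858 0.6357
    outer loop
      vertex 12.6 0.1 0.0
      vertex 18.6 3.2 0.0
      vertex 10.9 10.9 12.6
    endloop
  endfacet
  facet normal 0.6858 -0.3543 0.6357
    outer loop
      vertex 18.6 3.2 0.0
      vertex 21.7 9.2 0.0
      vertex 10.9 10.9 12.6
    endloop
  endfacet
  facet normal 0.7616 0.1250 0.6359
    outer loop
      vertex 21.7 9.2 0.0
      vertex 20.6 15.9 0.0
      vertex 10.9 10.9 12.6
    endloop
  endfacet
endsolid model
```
; perimeter-only toolpath
G21 ; units = mm
G90 ; absolute positioning
G28 ; home
; layer 1
G0 Z1.8
G0 X19.2 Y15.2
G1 X15.1 Y19.2
G1 X9.4 Y20.2
G1 X4.3 Y17.5
G1 X1.6 Y12.4
G1 X2.6 Y6.6
G1 X6.7 Y2.6
G1 X12.4 Y1.6
G1 X17.5 Y4.3
G1 X20.2 Y9.4
G1 X19.2 Y15.2
; layer 2
G0 Z3.6
G0 X17.8 Y14.5
G1 X14.4 Y17.8
G1 X9.7 Y18.6
G1 X5.4 Y16.4
G1 X3.2 Y12.1
G1 X4.0 Y7.3
G1 X7.4 Y4.0
G1 X12.1 Y3.2
G1 X16.4 Y5.4
G1 X18.6 Y9.7
G1 X17.8 Y14.5
; layer 3
G0 Z5.4
G0 X16.4 Y13.8
G1 X13.7 Y16.4
G1 X9.9 Y17.1
G1 X6.5 Y15.3
G1 X4.7 Y11.9
G1 X5.4 Y8.0
G1 X8.1 Y5.4
G1 X11.9 Y4.7
G1 X15.3 Y6.5
G1 X17.1 Y9.9
G1 X16.4 Y13.8
; layer 4
G0 Z7.2
G0 X15.1 Y13.0
G1 X13.0 Y15.1
G1 X10.2 Y15.5
G1 X7.6 Y14.2
G1 X6.3 Y11.6
G1 X6.7 Y8.8
G1 X8.8 Y6.7
G1 X11.6 Y6.3
G1 X14.2 Y7.6
G1 X15.5 Y10.2
G1 X15.1 Y13.0
; layer 5
G0 Z9.0
G0 X13.7 Y12.3
G1 X12.3 Y13.7
G1 X10.4 Y14.0
G1 X8.7 Y13.1
G1 X7.8 Y11.4
G1 X8.1 Y9.5
G1 X9.5 Y8.1
G1 X11.4 Y7.8
G1 X13.1 Y8.7
G1 X14.0 Y10.4
G1 X13.7 Y12.3
; layer 6
G0 Z10.8
G0 X12.3 Y11.6
G1 X11.6 Y12.3
G1 X10.7 Y12.4
G1 X9.8 Y12.0
G1 X9.4 Y11.1
G1 X9.5 Y10.2
G1 X10.2 Y9.5
G1 X11.1 Y9.4
G1 X12.0 Y9.8
G1 X12.4 Y10.7
G1 X12.3 Y11.6
M2 ; end

The solid is a regular 10-sided pyramid, base circumscribed radius ≈ 10.9 mm, apex at z ≈ 12.6 mm. Slicing at Δz = 1.8 mm — 7 equal slices spanning the solid's height, so layer i sits at z = i·h/7 — gives 6 non-empty perimeters. Each is a 10-segment closed polygon; G0 lifts to the layer z and rapids to the start vertex, then G1 traces the edges. The cross-section shrinks linearly with z (the slice at the apex is degenerate and omitted).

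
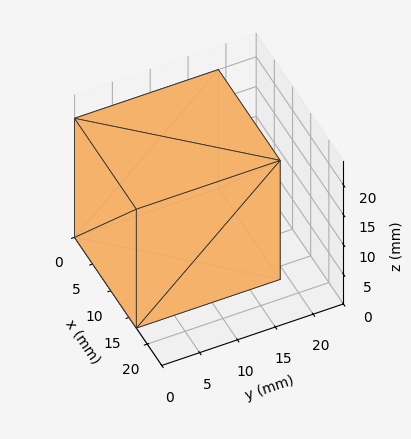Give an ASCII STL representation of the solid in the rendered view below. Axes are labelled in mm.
Reading the render: the shape is a rectangular box, roughly 17 × 19 mm footprint and 20 mm tall (dimensions read to the nearest mm from the axis ticks). For the STL, each face is triangulated and given an outward normal.

solid part
  facet normal 0.0000 0.0000 -1.0000
    outer loop
      vertex 17.0 19.0 0.0
      vertex 17.0 0.0 0.0
      vertex 0.0 0.0 0.0
    endloop
  endfacet
  facet normal 0.0000 0.0000 -1.0000
    outer loop
      vertex 0.0 19.0 0.0
      vertex 17.0 19.0 0.0
      vertex 0.0 0.0 0.0
    endloop
  endfacet
  facet normal 0.0000 0.0000 1.0000
    outer loop
      vertex 0.0 0.0 20.0
      vertex 17.0 0.0 20.0
      vertex 17.0 19.0 20.0
    endloop
  endfacet
  facet normal 0.0000 0.0000 1.0000
    outer loop
      vertex 0.0 0.0 20.0
      vertex 17.0 19.0 20.0
      vertex 0.0 19.0 20.0
    endloop
  endfacet
  facet normal 0.0000 -1.0000 0.0000
    outer loop
      vertex 0.0 0.0 0.0
      vertex 17.0 0.0 0.0
      vertex 17.0 0.0 20.0
    endloop
  endfacet
  facet normal 0.0000 -1.0000 0.0000
    outer loop
      vertex 0.0 0.0 0.0
      vertex 17.0 0.0 20.0
      vertex 0.0 0.0 20.0
    endloop
  endfacet
  facet normal 0.0000 1.0000 0.0000
    outer loop
      vertex 17.0 19.0 20.0
      vertex 17.0 19.0 0.0
      vertex 0.0 19.0 0.0
    endloop
  endfacet
  facet normal 0.0000 1.0000 0.0000
    outer loop
      vertex 0.0 19.0 20.0
      vertex 17.0 19.0 20.0
      vertex 0.0 19.0 0.0
    endloop
  endfacet
  facet normal -1.0000 0.0000 0.0000
    outer loop
      vertex 0.0 19.0 20.0
      vertex 0.0 19.0 0.0
      vertex 0.0 0.0 0.0
    endloop
  endfacet
  facet normal -1.0000 0.0000 0.0000
    outer loop
      vertex 0.0 0.0 20.0
      vertex 0.0 19.0 20.0
      vertex 0.0 0.0 0.0
    endloop
  endfacet
  facet normal 1.0000 0.0000 0.0000
    outer loop
      vertex 17.0 0.0 0.0
      vertex 17.0 19.0 0.0
      vertex 17.0 19.0 20.0
    endloop
  endfacet
  facet normal 1.0000 0.0000 0.0000
    outer loop
      vertex 17.0 0.0 0.0
      vertex 17.0 19.0 20.0
      vertex 17.0 0.0 20.0
    endloop
  endfacet
endsolid part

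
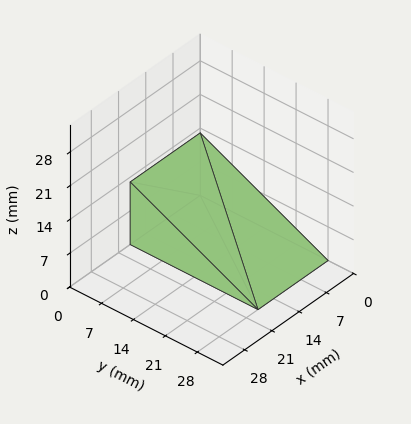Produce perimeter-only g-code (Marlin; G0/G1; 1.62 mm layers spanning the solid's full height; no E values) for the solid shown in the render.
Reading the render: the shape is a wedge (ramp): 18 × 28 mm base, rising to 13 mm along the y=0 edge and sloping linearly to z=0 at y=28 (dimensions read to the nearest mm from the axis ticks). For the g-code, the solid's height is divided into equal slices at the stated Δz and each level perimeter traced with G1 moves after a G0 lift.

; perimeter-only toolpath
G21 ; units = mm
G90 ; absolute positioning
G28 ; home
; layer 1
G0 Z1.62
G0 X0.00 Y0.00
G1 X18.00 Y0.00
G1 X18.00 Y24.50
G1 X0.00 Y24.50
G1 X0.00 Y0.00
; layer 2
G0 Z3.25
G0 X0.00 Y0.00
G1 X18.00 Y0.00
G1 X18.00 Y21.00
G1 X0.00 Y21.00
G1 X0.00 Y0.00
; layer 3
G0 Z4.88
G0 X0.00 Y0.00
G1 X18.00 Y0.00
G1 X18.00 Y17.50
G1 X0.00 Y17.50
G1 X0.00 Y0.00
; layer 4
G0 Z6.50
G0 X0.00 Y0.00
G1 X18.00 Y0.00
G1 X18.00 Y14.00
G1 X0.00 Y14.00
G1 X0.00 Y0.00
; layer 5
G0 Z8.12
G0 X0.00 Y0.00
G1 X18.00 Y0.00
G1 X18.00 Y10.50
G1 X0.00 Y10.50
G1 X0.00 Y0.00
; layer 6
G0 Z9.75
G0 X0.00 Y0.00
G1 X18.00 Y0.00
G1 X18.00 Y7.00
G1 X0.00 Y7.00
G1 X0.00 Y0.00
; layer 7
G0 Z11.38
G0 X0.00 Y0.00
G1 X18.00 Y0.00
G1 X18.00 Y3.50
G1 X0.00 Y3.50
G1 X0.00 Y0.00
M2 ; end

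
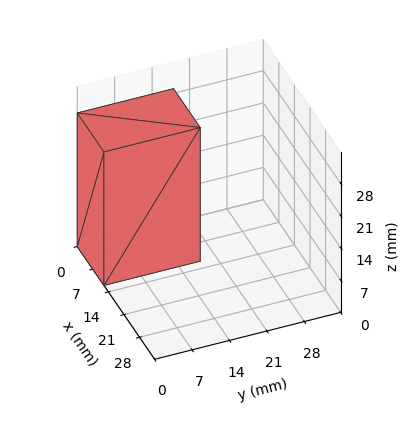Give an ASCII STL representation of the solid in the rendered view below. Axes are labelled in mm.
Reading the render: the shape is a rectangular box, roughly 12 × 18 mm footprint and 29 mm tall (dimensions read to the nearest mm from the axis ticks). For the STL, each face is triangulated and given an outward normal.

solid part
  facet normal 0.0000 0.0000 -1.0000
    outer loop
      vertex 12.0 18.0 0.0
      vertex 12.0 0.0 0.0
      vertex 0.0 0.0 0.0
    endloop
  endfacet
  facet normal 0.0000 0.0000 -1.0000
    outer loop
      vertex 0.0 18.0 0.0
      vertex 12.0 18.0 0.0
      vertex 0.0 0.0 0.0
    endloop
  endfacet
  facet normal 0.0000 0.0000 1.0000
    outer loop
      vertex 0.0 0.0 29.0
      vertex 12.0 0.0 29.0
      vertex 12.0 18.0 29.0
    endloop
  endfacet
  facet normal 0.0000 0.0000 1.0000
    outer loop
      vertex 0.0 0.0 29.0
      vertex 12.0 18.0 29.0
      vertex 0.0 18.0 29.0
    endloop
  endfacet
  facet normal 0.0000 -1.0000 0.0000
    outer loop
      vertex 0.0 0.0 0.0
      vertex 12.0 0.0 0.0
      vertex 12.0 0.0 29.0
    endloop
  endfacet
  facet normal 0.0000 -1.0000 0.0000
    outer loop
      vertex 0.0 0.0 0.0
      vertex 12.0 0.0 29.0
      vertex 0.0 0.0 29.0
    endloop
  endfacet
  facet normal 0.0000 1.0000 0.0000
    outer loop
      vertex 12.0 18.0 29.0
      vertex 12.0 18.0 0.0
      vertex 0.0 18.0 0.0
    endloop
  endfacet
  facet normal 0.0000 1.0000 0.0000
    outer loop
      vertex 0.0 18.0 29.0
      vertex 12.0 18.0 29.0
      vertex 0.0 18.0 0.0
    endloop
  endfacet
  facet normal -1.0000 0.0000 0.0000
    outer loop
      vertex 0.0 18.0 29.0
      vertex 0.0 18.0 0.0
      vertex 0.0 0.0 0.0
    endloop
  endfacet
  facet normal -1.0000 0.0000 0.0000
    outer loop
      vertex 0.0 0.0 29.0
      vertex 0.0 18.0 29.0
      vertex 0.0 0.0 0.0
    endloop
  endfacet
  facet normal 1.0000 0.0000 0.0000
    outer loop
      vertex 12.0 0.0 0.0
      vertex 12.0 18.0 0.0
      vertex 12.0 18.0 29.0
    endloop
  endfacet
  facet normal 1.0000 0.0000 0.0000
    outer loop
      vertex 12.0 0.0 0.0
      vertex 12.0 18.0 29.0
      vertex 12.0 0.0 29.0
    endloop
  endfacet
endsolid part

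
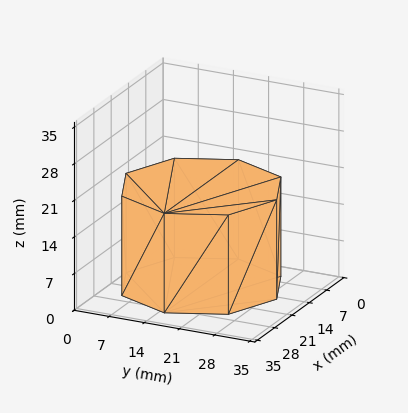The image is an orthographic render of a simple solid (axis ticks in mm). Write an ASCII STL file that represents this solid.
Reading the render: the shape is a regular 8-sided prism (a cylinder approximated with 8 flat sides), circumscribed radius ≈ 15 mm, height ≈ 19 mm (dimensions read to the nearest mm from the axis ticks). For the STL, each face is triangulated and given an outward normal.

solid part
  facet normal 0.0000 0.0000 -1.0000
    outer loop
      vertex 15.000 30.000 0.000
      vertex 25.607 25.607 0.000
      vertex 30.000 15.000 0.000
    endloop
  endfacet
  facet normal 0.0000 0.0000 -1.0000
    outer loop
      vertex 4.393 25.607 0.000
      vertex 15.000 30.000 0.000
      vertex 30.000 15.000 0.000
    endloop
  endfacet
  facet normal 0.0000 0.0000 -1.0000
    outer loop
      vertex 0.000 15.000 0.000
      vertex 4.393 25.607 0.000
      vertex 30.000 15.000 0.000
    endloop
  endfacet
  facet normal 0.0000 0.0000 -1.0000
    outer loop
      vertex 4.393 4.393 0.000
      vertex 0.000 15.000 0.000
      vertex 30.000 15.000 0.000
    endloop
  endfacet
  facet normal 0.0000 0.0000 -1.0000
    outer loop
      vertex 15.000 0.000 0.000
      vertex 4.393 4.393 0.000
      vertex 30.000 15.000 0.000
    endloop
  endfacet
  facet normal 0.0000 0.0000 -1.0000
    outer loop
      vertex 25.607 4.393 0.000
      vertex 15.000 0.000 0.000
      vertex 30.000 15.000 0.000
    endloop
  endfacet
  facet normal 0.0000 0.0000 1.0000
    outer loop
      vertex 30.000 15.000 19.000
      vertex 25.607 25.607 19.000
      vertex 15.000 30.000 19.000
    endloop
  endfacet
  facet normal 0.0000 0.0000 1.0000
    outer loop
      vertex 30.000 15.000 19.000
      vertex 15.000 30.000 19.000
      vertex 4.393 25.607 19.000
    endloop
  endfacet
  facet normal 0.0000 0.0000 1.0000
    outer loop
      vertex 30.000 15.000 19.000
      vertex 4.393 25.607 19.000
      vertex 0.000 15.000 19.000
    endloop
  endfacet
  facet normal 0.0000 0.0000 1.0000
    outer loop
      vertex 30.000 15.000 19.000
      vertex 0.000 15.000 19.000
      vertex 4.393 4.393 19.000
    endloop
  endfacet
  facet normal 0.0000 0.0000 1.0000
    outer loop
      vertex 30.000 15.000 19.000
      vertex 4.393 4.393 19.000
      vertex 15.000 0.000 19.000
    endloop
  endfacet
  facet normal 0.0000 0.0000 1.0000
    outer loop
      vertex 30.000 15.000 19.000
      vertex 15.000 0.000 19.000
      vertex 25.607 4.393 19.000
    endloop
  endfacet
  facet normal 0.9239 0.3826 0.0000
    outer loop
      vertex 30.000 15.000 0.000
      vertex 25.607 25.607 0.000
      vertex 25.607 25.607 19.000
    endloop
  endfacet
  facet normal 0.9239 0.3826 0.0000
    outer loop
      vertex 30.000 15.000 0.000
      vertex 25.607 25.607 19.000
      vertex 30.000 15.000 19.000
    endloop
  endfacet
  facet normal 0.3826 0.9239 0.0000
    outer loop
      vertex 25.607 25.607 0.000
      vertex 15.000 30.000 0.000
      vertex 15.000 30.000 19.000
    endloop
  endfacet
  facet normal 0.3826 0.9239 0.0000
    outer loop
      vertex 25.607 25.607 0.000
      vertex 15.000 30.000 19.000
      vertex 25.607 25.607 19.000
    endloop
  endfacet
  facet normal -0.3826 0.9239 0.0000
    outer loop
      vertex 15.000 30.000 0.000
      vertex 4.393 25.607 0.000
      vertex 4.393 25.607 19.000
    endloop
  endfacet
  facet normal -0.3826 0.9239 0.0000
    outer loop
      vertex 15.000 30.000 0.000
      vertex 4.393 25.607 19.000
      vertex 15.000 30.000 19.000
    endloop
  endfacet
  facet normal -0.9239 0.3826 0.0000
    outer loop
      vertex 4.393 25.607 0.000
      vertex 0.000 15.000 0.000
      vertex 0.000 15.000 19.000
    endloop
  endfacet
  facet normal -0.9239 0.3826 0.0000
    outer loop
      vertex 4.393 25.607 0.000
      vertex 0.000 15.000 19.000
      vertex 4.393 25.607 19.000
    endloop
  endfacet
  facet normal -0.9239 -0.3826 0.0000
    outer loop
      vertex 0.000 15.000 0.000
      vertex 4.393 4.393 0.000
      vertex 4.393 4.393 19.000
    endloop
  endfacet
  facet normal -0.9239 -0.3826 0.0000
    outer loop
      vertex 0.000 15.000 0.000
      vertex 4.393 4.393 19.000
      vertex 0.000 15.000 19.000
    endloop
  endfacet
  facet normal -0.3826 -0.9239 0.0000
    outer loop
      vertex 4.393 4.393 0.000
      vertex 15.000 0.000 0.000
      vertex 15.000 0.000 19.000
    endloop
  endfacet
  facet normal -0.3826 -0.9239 0.0000
    outer loop
      vertex 4.393 4.393 0.000
      vertex 15.000 0.000 19.000
      vertex 4.393 4.393 19.000
    endloop
  endfacet
  facet normal 0.3826 -0.9239 0.0000
    outer loop
      vertex 15.000 0.000 0.000
      vertex 25.607 4.393 0.000
      vertex 25.607 4.393 19.000
    endloop
  endfacet
  facet normal 0.3826 -0.9239 0.0000
    outer loop
      vertex 15.000 0.000 0.000
      vertex 25.607 4.393 19.000
      vertex 15.000 0.000 19.000
    endloop
  endfacet
  facet normal 0.9239 -0.3826 0.0000
    outer loop
      vertex 25.607 4.393 0.000
      vertex 30.000 15.000 0.000
      vertex 30.000 15.000 19.000
    endloop
  endfacet
  facet normal 0.9239 -0.3826 0.0000
    outer loop
      vertex 25.607 4.393 0.000
      vertex 30.000 15.000 19.000
      vertex 25.607 4.393 19.000
    endloop
  endfacet
endsolid part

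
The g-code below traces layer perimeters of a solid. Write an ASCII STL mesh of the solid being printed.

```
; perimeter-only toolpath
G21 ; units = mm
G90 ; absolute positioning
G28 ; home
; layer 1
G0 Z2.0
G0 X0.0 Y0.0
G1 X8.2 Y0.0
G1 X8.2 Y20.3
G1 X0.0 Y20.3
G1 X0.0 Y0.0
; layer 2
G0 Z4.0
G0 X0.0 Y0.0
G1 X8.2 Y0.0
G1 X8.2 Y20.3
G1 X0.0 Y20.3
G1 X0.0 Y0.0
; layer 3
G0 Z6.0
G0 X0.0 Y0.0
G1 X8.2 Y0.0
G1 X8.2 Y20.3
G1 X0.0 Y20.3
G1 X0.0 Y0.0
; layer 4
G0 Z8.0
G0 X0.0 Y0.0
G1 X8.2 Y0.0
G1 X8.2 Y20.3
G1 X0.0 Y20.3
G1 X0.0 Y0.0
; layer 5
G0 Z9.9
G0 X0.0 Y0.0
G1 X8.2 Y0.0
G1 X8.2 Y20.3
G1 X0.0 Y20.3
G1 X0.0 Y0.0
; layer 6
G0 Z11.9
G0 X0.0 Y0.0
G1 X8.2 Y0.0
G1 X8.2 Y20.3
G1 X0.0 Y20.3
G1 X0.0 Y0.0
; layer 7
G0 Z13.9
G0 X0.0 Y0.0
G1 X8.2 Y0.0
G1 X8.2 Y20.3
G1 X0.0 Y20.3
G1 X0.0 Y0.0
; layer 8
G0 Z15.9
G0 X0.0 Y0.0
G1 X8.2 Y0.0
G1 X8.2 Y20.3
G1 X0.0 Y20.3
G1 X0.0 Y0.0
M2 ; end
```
solid part
  facet normal 0.0000 0.0000 -1.0000
    outer loop
      vertex 8.2 20.3 0.0
      vertex 8.2 0.0 0.0
      vertex 0.0 0.0 0.0
    endloop
  endfacet
  facet normal 0.0000 0.0000 -1.0000
    outer loop
      vertex 0.0 20.3 0.0
      vertex 8.2 20.3 0.0
      vertex 0.0 0.0 0.0
    endloop
  endfacet
  facet normal 0.0000 0.0000 1.0000
    outer loop
      vertex 0.0 0.0 15.9
      vertex 8.2 0.0 15.9
      vertex 8.2 20.3 15.9
    endloop
  endfacet
  facet normal 0.0000 0.0000 1.0000
    outer loop
      vertex 0.0 0.0 15.9
      vertex 8.2 20.3 15.9
      vertex 0.0 20.3 15.9
    endloop
  endfacet
  facet normal 0.0000 -1.0000 0.0000
    outer loop
      vertex 0.0 0.0 0.0
      vertex 8.2 0.0 0.0
      vertex 8.2 0.0 15.9
    endloop
  endfacet
  facet normal 0.0000 -1.0000 0.0000
    outer loop
      vertex 0.0 0.0 0.0
      vertex 8.2 0.0 15.9
      vertex 0.0 0.0 15.9
    endloop
  endfacet
  facet normal 0.0000 1.0000 0.0000
    outer loop
      vertex 8.2 20.3 15.9
      vertex 8.2 20.3 0.0
      vertex 0.0 20.3 0.0
    endloop
  endfacet
  facet normal 0.0000 1.0000 0.0000
    outer loop
      vertex 0.0 20.3 15.9
      vertex 8.2 20.3 15.9
      vertex 0.0 20.3 0.0
    endloop
  endfacet
  facet normal -1.0000 0.0000 0.0000
    outer loop
      vertex 0.0 20.3 15.9
      vertex 0.0 20.3 0.0
      vertex 0.0 0.0 0.0
    endloop
  endfacet
  facet normal -1.0000 0.0000 0.0000
    outer loop
      vertex 0.0 0.0 15.9
      vertex 0.0 20.3 15.9
      vertex 0.0 0.0 0.0
    endloop
  endfacet
  facet normal 1.0000 0.0000 0.0000
    outer loop
      vertex 8.2 0.0 0.0
      vertex 8.2 20.3 0.0
      vertex 8.2 20.3 15.9
    endloop
  endfacet
  facet normal 1.0000 0.0000 0.0000
    outer loop
      vertex 8.2 0.0 0.0
      vertex 8.2 20.3 15.9
      vertex 8.2 0.0 15.9
    endloop
  endfacet
endsolid part

The G0 Z moves step by Δz≈2.0 mm. Every layer's G1 loop is the same polygon, so the solid is a straight extrusion of it from z=0 to z≈15.9. Closing with flat bottom and top caps and triangulating gives 12 facets — a rectangular box, roughly 8.2 × 20.3 mm footprint and 15.9 mm tall.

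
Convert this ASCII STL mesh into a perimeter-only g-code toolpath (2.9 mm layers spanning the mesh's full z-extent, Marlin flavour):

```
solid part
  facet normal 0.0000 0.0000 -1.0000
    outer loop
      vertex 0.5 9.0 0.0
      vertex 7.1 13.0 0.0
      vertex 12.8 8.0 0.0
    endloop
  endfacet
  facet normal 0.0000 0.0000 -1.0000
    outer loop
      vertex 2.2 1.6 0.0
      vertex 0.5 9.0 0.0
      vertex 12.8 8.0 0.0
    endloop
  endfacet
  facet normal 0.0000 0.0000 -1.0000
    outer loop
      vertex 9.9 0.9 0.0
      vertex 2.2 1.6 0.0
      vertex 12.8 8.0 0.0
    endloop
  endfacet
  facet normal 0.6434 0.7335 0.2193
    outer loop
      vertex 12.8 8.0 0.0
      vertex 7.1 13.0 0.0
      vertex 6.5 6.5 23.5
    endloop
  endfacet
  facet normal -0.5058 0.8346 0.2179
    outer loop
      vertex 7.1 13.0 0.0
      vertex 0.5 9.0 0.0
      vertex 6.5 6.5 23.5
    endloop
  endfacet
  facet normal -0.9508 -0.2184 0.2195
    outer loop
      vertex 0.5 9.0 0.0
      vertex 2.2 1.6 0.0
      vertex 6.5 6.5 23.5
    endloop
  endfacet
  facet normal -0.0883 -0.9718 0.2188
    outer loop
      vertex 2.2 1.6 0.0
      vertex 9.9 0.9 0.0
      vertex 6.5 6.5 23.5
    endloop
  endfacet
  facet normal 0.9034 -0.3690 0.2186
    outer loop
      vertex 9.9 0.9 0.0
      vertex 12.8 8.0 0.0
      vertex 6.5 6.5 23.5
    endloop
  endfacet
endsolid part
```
; perimeter-only toolpath
G21 ; units = mm
G90 ; absolute positioning
G28 ; home
; layer 1
G0 Z2.9
G0 X12.0 Y7.8
G1 X7.0 Y12.2
G1 X1.2 Y8.7
G1 X2.7 Y2.2
G1 X9.5 Y1.6
G1 X12.0 Y7.8
; layer 2
G0 Z5.9
G0 X11.2 Y7.6
G1 X6.9 Y11.4
G1 X2.0 Y8.4
G1 X3.3 Y2.8
G1 X9.1 Y2.3
G1 X11.2 Y7.6
; layer 3
G0 Z8.8
G0 X10.4 Y7.4
G1 X6.9 Y10.6
G1 X2.8 Y8.1
G1 X3.8 Y3.4
G1 X8.6 Y3.0
G1 X10.4 Y7.4
; layer 4
G0 Z11.8
G0 X9.7 Y7.2
G1 X6.8 Y9.8
G1 X3.5 Y7.8
G1 X4.3 Y4.0
G1 X8.2 Y3.7
G1 X9.7 Y7.2
; layer 5
G0 Z14.7
G0 X8.9 Y7.1
G1 X6.7 Y8.9
G1 X4.2 Y7.4
G1 X4.9 Y4.7
G1 X7.8 Y4.4
G1 X8.9 Y7.1
; layer 6
G0 Z17.6
G0 X8.1 Y6.9
G1 X6.7 Y8.1
G1 X5.0 Y7.1
G1 X5.4 Y5.3
G1 X7.3 Y5.1
G1 X8.1 Y6.9
; layer 7
G0 Z20.6
G0 X7.3 Y6.7
G1 X6.6 Y7.3
G1 X5.8 Y6.8
G1 X6.0 Y5.9
G1 X6.9 Y5.8
G1 X7.3 Y6.7
M2 ; end

The solid is a regular 5-sided pyramid, base circumscribed radius ≈ 6.5 mm, apex at z ≈ 23.5 mm. Slicing at Δz = 2.9 mm — 8 equal slices spanning the solid's height, so layer i sits at z = i·h/8 — gives 7 non-empty perimeters. Each is a 5-segment closed polygon; G0 lifts to the layer z and rapids to the start vertex, then G1 traces the edges. The cross-section shrinks linearly with z (the slice at the apex is degenerate and omitted).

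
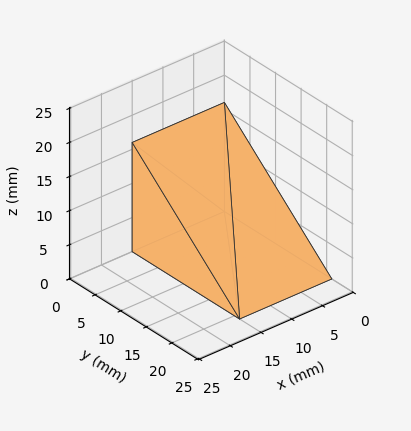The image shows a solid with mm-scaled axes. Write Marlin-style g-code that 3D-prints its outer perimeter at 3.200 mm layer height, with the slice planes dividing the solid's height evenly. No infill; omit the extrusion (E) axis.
Reading the render: the shape is a wedge (ramp): 15 × 21 mm base, rising to 16 mm along the y=0 edge and sloping linearly to z=0 at y=21 (dimensions read to the nearest mm from the axis ticks). For the g-code, the solid's height is divided into equal slices at the stated Δz and each level perimeter traced with G1 moves after a G0 lift.

; perimeter-only toolpath
G21 ; units = mm
G90 ; absolute positioning
G28 ; home
; layer 1
G0 Z3.200
G0 X0.000 Y0.000
G1 X15.000 Y0.000
G1 X15.000 Y16.800
G1 X0.000 Y16.800
G1 X0.000 Y0.000
; layer 2
G0 Z6.400
G0 X0.000 Y0.000
G1 X15.000 Y0.000
G1 X15.000 Y12.600
G1 X0.000 Y12.600
G1 X0.000 Y0.000
; layer 3
G0 Z9.600
G0 X0.000 Y0.000
G1 X15.000 Y0.000
G1 X15.000 Y8.400
G1 X0.000 Y8.400
G1 X0.000 Y0.000
; layer 4
G0 Z12.800
G0 X0.000 Y0.000
G1 X15.000 Y0.000
G1 X15.000 Y4.200
G1 X0.000 Y4.200
G1 X0.000 Y0.000
M2 ; end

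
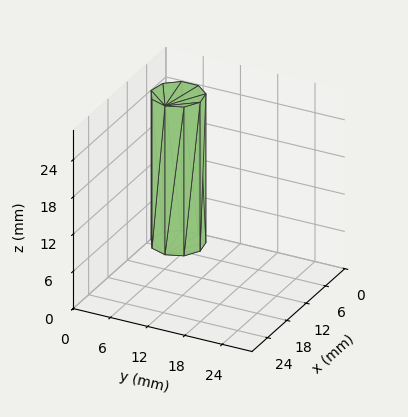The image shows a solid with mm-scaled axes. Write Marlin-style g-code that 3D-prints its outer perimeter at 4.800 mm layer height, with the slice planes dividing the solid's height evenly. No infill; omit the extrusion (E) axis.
Reading the render: the shape is a regular 9-sided prism (a cylinder approximated with 9 flat sides), circumscribed radius ≈ 4 mm, height ≈ 24 mm (dimensions read to the nearest mm from the axis ticks). For the g-code, the solid's height is divided into equal slices at the stated Δz and each level perimeter traced with G1 moves after a G0 lift.

; perimeter-only toolpath
G21 ; units = mm
G90 ; absolute positioning
G28 ; home
; layer 1
G0 Z4.800
G0 X8.000 Y4.000
G1 X7.064 Y6.571
G1 X4.695 Y7.939
G1 X2.000 Y7.464
G1 X0.241 Y5.368
G1 X0.241 Y2.632
G1 X2.000 Y0.536
G1 X4.695 Y0.061
G1 X7.064 Y1.429
G1 X8.000 Y4.000
; layer 2
G0 Z9.600
G0 X8.000 Y4.000
G1 X7.064 Y6.571
G1 X4.695 Y7.939
G1 X2.000 Y7.464
G1 X0.241 Y5.368
G1 X0.241 Y2.632
G1 X2.000 Y0.536
G1 X4.695 Y0.061
G1 X7.064 Y1.429
G1 X8.000 Y4.000
; layer 3
G0 Z14.400
G0 X8.000 Y4.000
G1 X7.064 Y6.571
G1 X4.695 Y7.939
G1 X2.000 Y7.464
G1 X0.241 Y5.368
G1 X0.241 Y2.632
G1 X2.000 Y0.536
G1 X4.695 Y0.061
G1 X7.064 Y1.429
G1 X8.000 Y4.000
; layer 4
G0 Z19.200
G0 X8.000 Y4.000
G1 X7.064 Y6.571
G1 X4.695 Y7.939
G1 X2.000 Y7.464
G1 X0.241 Y5.368
G1 X0.241 Y2.632
G1 X2.000 Y0.536
G1 X4.695 Y0.061
G1 X7.064 Y1.429
G1 X8.000 Y4.000
; layer 5
G0 Z24.000
G0 X8.000 Y4.000
G1 X7.064 Y6.571
G1 X4.695 Y7.939
G1 X2.000 Y7.464
G1 X0.241 Y5.368
G1 X0.241 Y2.632
G1 X2.000 Y0.536
G1 X4.695 Y0.061
G1 X7.064 Y1.429
G1 X8.000 Y4.000
M2 ; end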